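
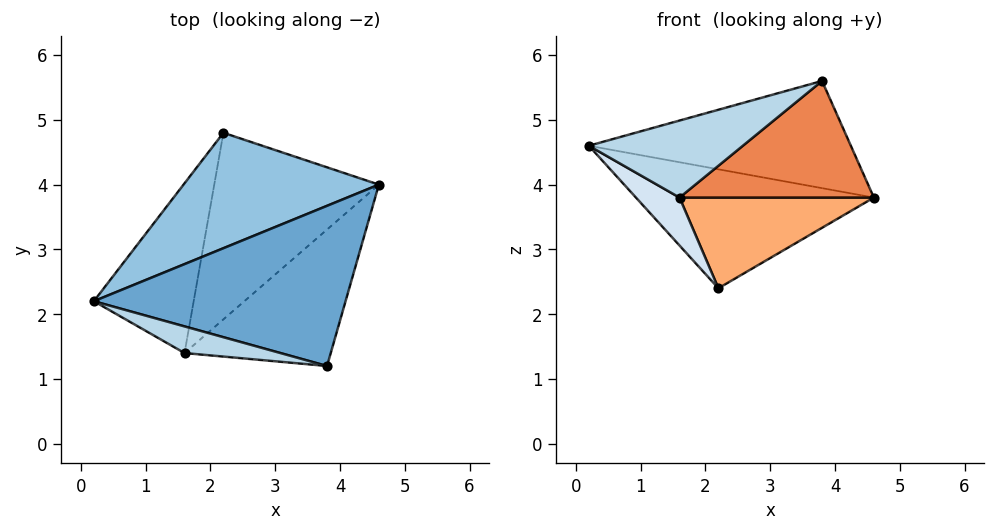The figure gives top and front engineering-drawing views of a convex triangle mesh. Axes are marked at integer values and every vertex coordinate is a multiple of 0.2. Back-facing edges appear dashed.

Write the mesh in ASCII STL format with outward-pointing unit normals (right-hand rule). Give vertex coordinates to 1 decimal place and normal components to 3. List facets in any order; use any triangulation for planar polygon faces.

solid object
 facet normal -0.076 0.554 0.829
  outer loop
   vertex 3.8 1.2 5.6
   vertex 4.6 4.0 3.8
   vertex 0.2 2.2 4.6
  endloop
 endfacet
 facet normal -0.165 0.708 0.687
  outer loop
   vertex 2.2 4.8 2.4
   vertex 0.2 2.2 4.6
   vertex 4.6 4.0 3.8
  endloop
 endfacet
 facet normal -0.333 -0.891 0.308
  outer loop
   vertex 1.6 1.4 3.8
   vertex 3.8 1.2 5.6
   vertex 0.2 2.2 4.6
  endloop
 endfacet
 facet normal -0.576 -0.222 -0.786
  outer loop
   vertex 1.6 1.4 3.8
   vertex 0.2 2.2 4.6
   vertex 2.2 4.8 2.4
  endloop
 endfacet
 facet normal 0.491 -0.566 -0.662
  outer loop
   vertex 1.6 1.4 3.8
   vertex 4.6 4.0 3.8
   vertex 3.8 1.2 5.6
  endloop
 endfacet
 facet normal 0.354 -0.409 -0.841
  outer loop
   vertex 1.6 1.4 3.8
   vertex 2.2 4.8 2.4
   vertex 4.6 4.0 3.8
  endloop
 endfacet
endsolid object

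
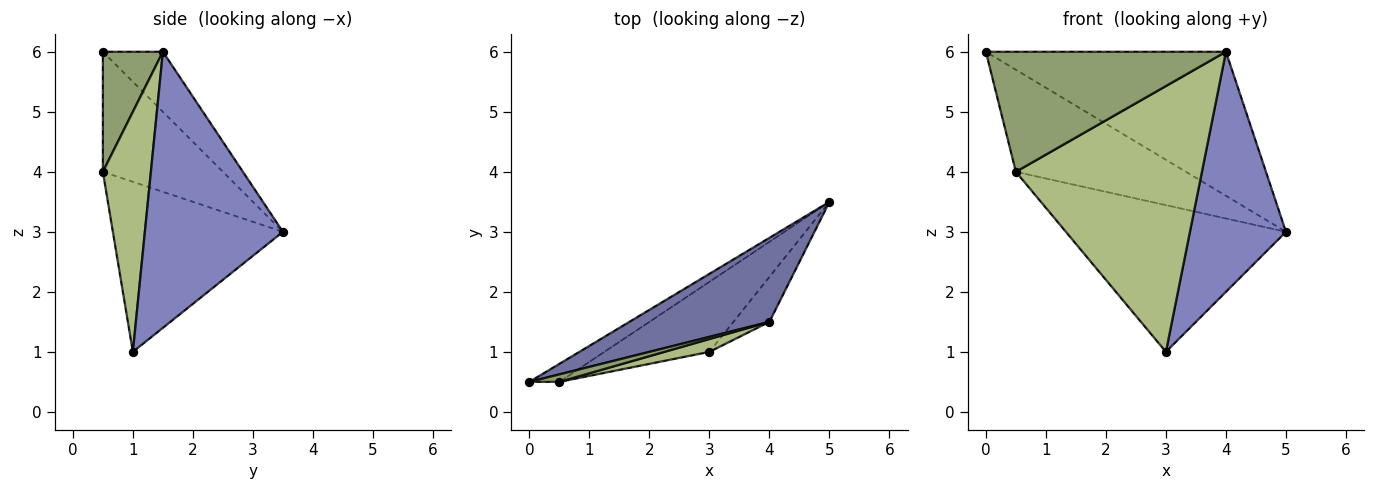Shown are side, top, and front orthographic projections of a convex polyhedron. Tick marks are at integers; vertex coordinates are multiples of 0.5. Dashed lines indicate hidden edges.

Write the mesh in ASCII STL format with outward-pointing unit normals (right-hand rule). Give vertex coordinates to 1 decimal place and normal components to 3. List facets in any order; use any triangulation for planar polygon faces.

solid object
 facet normal -0.211 0.844 0.493
  outer loop
   vertex 4.0 1.5 6.0
   vertex 5.0 3.5 3.0
   vertex 0.0 0.5 6.0
  endloop
 endfacet
 facet normal 0.816 -0.568 -0.106
  outer loop
   vertex 3.0 1.0 1.0
   vertex 5.0 3.5 3.0
   vertex 4.0 1.5 6.0
  endloop
 endfacet
 facet normal -0.571 0.809 -0.143
  outer loop
   vertex 0.5 0.5 4.0
   vertex 0.0 0.5 6.0
   vertex 5.0 3.5 3.0
  endloop
 endfacet
 facet normal -0.572 0.740 -0.353
  outer loop
   vertex 0.5 0.5 4.0
   vertex 5.0 3.5 3.0
   vertex 3.0 1.0 1.0
  endloop
 endfacet
 facet normal 0.242 -0.968 0.061
  outer loop
   vertex 0.5 0.5 4.0
   vertex 4.0 1.5 6.0
   vertex 0.0 0.5 6.0
  endloop
 endfacet
 facet normal 0.250 -0.967 0.047
  outer loop
   vertex 0.5 0.5 4.0
   vertex 3.0 1.0 1.0
   vertex 4.0 1.5 6.0
  endloop
 endfacet
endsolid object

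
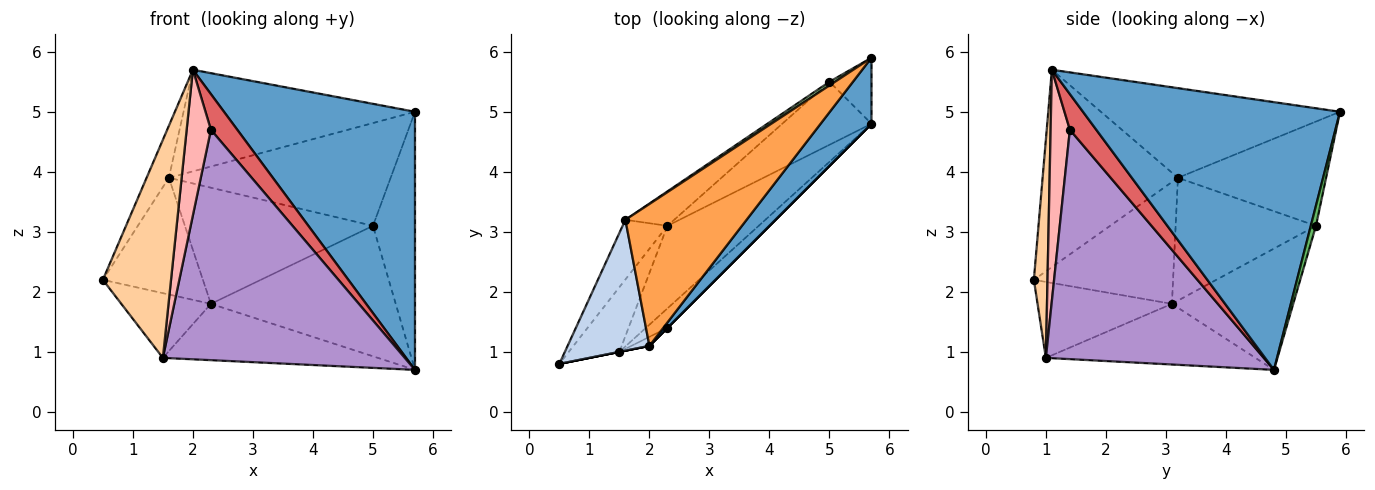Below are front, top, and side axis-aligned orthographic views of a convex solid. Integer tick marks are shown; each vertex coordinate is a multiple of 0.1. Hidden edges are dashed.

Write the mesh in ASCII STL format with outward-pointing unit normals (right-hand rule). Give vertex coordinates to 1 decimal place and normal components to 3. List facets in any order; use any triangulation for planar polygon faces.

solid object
 facet normal 0.793 -0.590 0.151
  outer loop
   vertex 5.7 4.8 0.7
   vertex 5.7 5.9 5.0
   vertex 2.0 1.1 5.7
  endloop
 endfacet
 facet normal -0.913 0.150 0.379
  outer loop
   vertex 1.6 3.2 3.9
   vertex 0.5 0.8 2.2
   vertex 2.0 1.1 5.7
  endloop
 endfacet
 facet normal -0.515 0.499 0.697
  outer loop
   vertex 1.6 3.2 3.9
   vertex 2.0 1.1 5.7
   vertex 5.7 5.9 5.0
  endloop
 endfacet
 facet normal 0.196 -0.981 0.000
  outer loop
   vertex 1.5 1.0 0.9
   vertex 2.0 1.1 5.7
   vertex 0.5 0.8 2.2
  endloop
 endfacet
 facet normal 0.118 0.962 -0.246
  outer loop
   vertex 5.0 5.5 3.1
   vertex 5.7 5.9 5.0
   vertex 5.7 4.8 0.7
  endloop
 endfacet
 facet normal -0.555 0.831 0.030
  outer loop
   vertex 5.0 5.5 3.1
   vertex 1.6 3.2 3.9
   vertex 5.7 5.9 5.0
  endloop
 endfacet
 facet normal 0.707 -0.707 0.000
  outer loop
   vertex 2.3 1.4 4.7
   vertex 5.7 4.8 0.7
   vertex 2.0 1.1 5.7
  endloop
 endfacet
 facet normal 0.621 -0.782 -0.048
  outer loop
   vertex 2.3 1.4 4.7
   vertex 2.0 1.1 5.7
   vertex 1.5 1.0 0.9
  endloop
 endfacet
 facet normal 0.668 -0.742 -0.063
  outer loop
   vertex 2.3 1.4 4.7
   vertex 1.5 1.0 0.9
   vertex 5.7 4.8 0.7
  endloop
 endfacet
 facet normal -0.509 0.775 -0.374
  outer loop
   vertex 2.3 3.1 1.8
   vertex 5.0 5.5 3.1
   vertex 5.7 4.8 0.7
  endloop
 endfacet
 facet normal -0.582 0.780 -0.231
  outer loop
   vertex 2.3 3.1 1.8
   vertex 1.6 3.2 3.9
   vertex 5.0 5.5 3.1
  endloop
 endfacet
 facet normal -0.481 0.494 -0.724
  outer loop
   vertex 2.3 3.1 1.8
   vertex 5.7 4.8 0.7
   vertex 1.5 1.0 0.9
  endloop
 endfacet
 facet normal -0.778 0.559 -0.286
  outer loop
   vertex 2.3 3.1 1.8
   vertex 0.5 0.8 2.2
   vertex 1.6 3.2 3.9
  endloop
 endfacet
 facet normal -0.728 0.485 -0.485
  outer loop
   vertex 2.3 3.1 1.8
   vertex 1.5 1.0 0.9
   vertex 0.5 0.8 2.2
  endloop
 endfacet
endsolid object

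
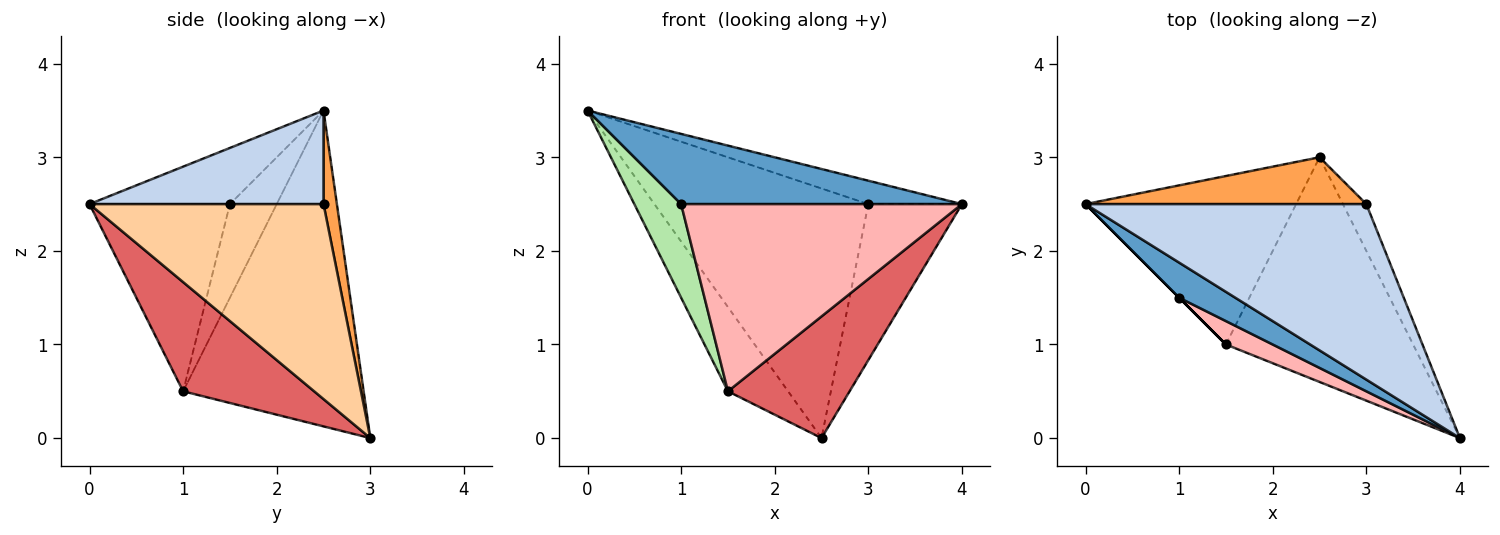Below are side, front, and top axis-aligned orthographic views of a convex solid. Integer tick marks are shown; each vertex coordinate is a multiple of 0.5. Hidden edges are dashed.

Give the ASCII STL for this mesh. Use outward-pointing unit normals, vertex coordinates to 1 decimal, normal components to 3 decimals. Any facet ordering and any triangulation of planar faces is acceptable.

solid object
 facet normal -0.408 -0.816 0.408
  outer loop
   vertex 1.0 1.5 2.5
   vertex 4.0 0.0 2.5
   vertex 0.0 2.5 3.5
  endloop
 endfacet
 facet normal 0.314 0.125 0.941
  outer loop
   vertex 3.0 2.5 2.5
   vertex 0.0 2.5 3.5
   vertex 4.0 0.0 2.5
  endloop
 endfacet
 facet normal 0.061 0.981 0.184
  outer loop
   vertex 3.0 2.5 2.5
   vertex 2.5 3.0 0.0
   vertex 0.0 2.5 3.5
  endloop
 endfacet
 facet normal 0.923 0.369 -0.111
  outer loop
   vertex 3.0 2.5 2.5
   vertex 4.0 0.0 2.5
   vertex 2.5 3.0 0.0
  endloop
 endfacet
 facet normal -0.802 0.267 -0.535
  outer loop
   vertex 1.5 1.0 0.5
   vertex 0.0 2.5 3.5
   vertex 2.5 3.0 0.0
  endloop
 endfacet
 facet normal -0.707 -0.707 0.000
  outer loop
   vertex 1.5 1.0 0.5
   vertex 1.0 1.5 2.5
   vertex 0.0 2.5 3.5
  endloop
 endfacet
 facet normal 0.456 -0.424 -0.782
  outer loop
   vertex 1.5 1.0 0.5
   vertex 2.5 3.0 0.0
   vertex 4.0 0.0 2.5
  endloop
 endfacet
 facet normal -0.444 -0.889 0.111
  outer loop
   vertex 1.5 1.0 0.5
   vertex 4.0 0.0 2.5
   vertex 1.0 1.5 2.5
  endloop
 endfacet
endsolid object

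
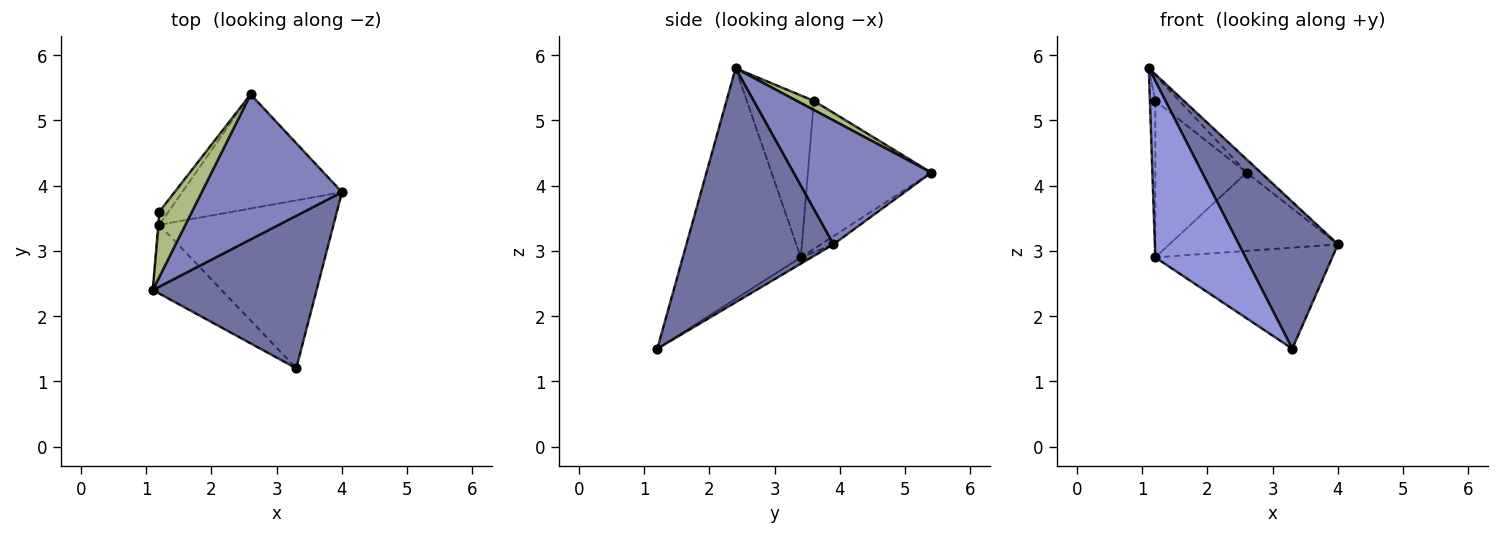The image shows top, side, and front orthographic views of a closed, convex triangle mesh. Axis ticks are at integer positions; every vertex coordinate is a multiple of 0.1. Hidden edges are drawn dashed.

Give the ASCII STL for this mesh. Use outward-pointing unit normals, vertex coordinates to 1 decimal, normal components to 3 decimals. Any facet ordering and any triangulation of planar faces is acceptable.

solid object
 facet normal 0.717 -0.483 0.502
  outer loop
   vertex 3.3 1.2 1.5
   vertex 4.0 3.9 3.1
   vertex 1.1 2.4 5.8
  endloop
 endfacet
 facet normal 0.661 0.068 0.748
  outer loop
   vertex 2.6 5.4 4.2
   vertex 1.1 2.4 5.8
   vertex 4.0 3.9 3.1
  endloop
 endfacet
 facet normal -0.773 -0.591 -0.230
  outer loop
   vertex 1.2 3.4 2.9
   vertex 3.3 1.2 1.5
   vertex 1.1 2.4 5.8
  endloop
 endfacet
 facet normal -0.031 0.515 -0.856
  outer loop
   vertex 1.2 3.4 2.9
   vertex 4.0 3.9 3.1
   vertex 3.3 1.2 1.5
  endloop
 endfacet
 facet normal -0.042 0.565 -0.824
  outer loop
   vertex 1.2 3.4 2.9
   vertex 2.6 5.4 4.2
   vertex 4.0 3.9 3.1
  endloop
 endfacet
 facet normal 0.252 0.354 0.901
  outer loop
   vertex 1.2 3.6 5.3
   vertex 1.1 2.4 5.8
   vertex 2.6 5.4 4.2
  endloop
 endfacet
 facet normal -0.997 0.080 -0.007
  outer loop
   vertex 1.2 3.6 5.3
   vertex 1.2 3.4 2.9
   vertex 1.1 2.4 5.8
  endloop
 endfacet
 facet normal -0.803 0.594 -0.050
  outer loop
   vertex 1.2 3.6 5.3
   vertex 2.6 5.4 4.2
   vertex 1.2 3.4 2.9
  endloop
 endfacet
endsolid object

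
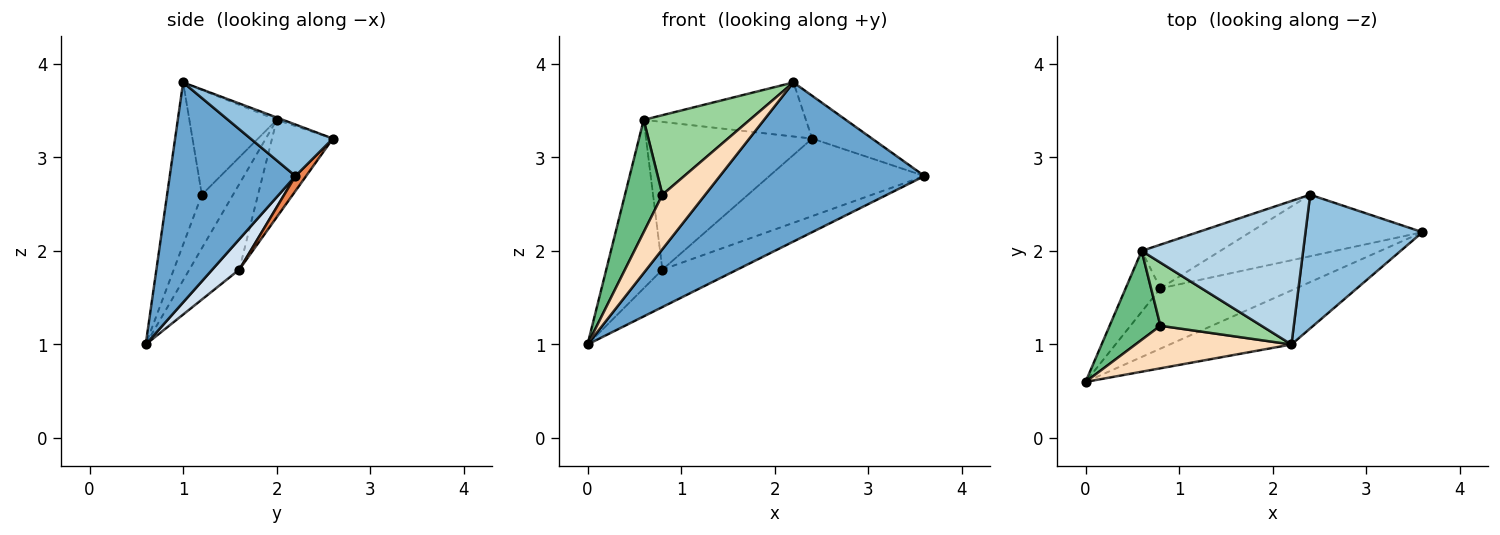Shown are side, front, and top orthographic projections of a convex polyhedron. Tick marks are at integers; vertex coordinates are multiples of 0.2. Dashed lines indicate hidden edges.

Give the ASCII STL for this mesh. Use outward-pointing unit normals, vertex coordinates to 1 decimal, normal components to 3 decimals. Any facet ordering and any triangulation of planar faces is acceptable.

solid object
 facet normal 0.503 -0.818 -0.278
  outer loop
   vertex 2.2 1.0 3.8
   vertex 0.0 0.6 1.0
   vertex 3.6 2.2 2.8
  endloop
 endfacet
 facet normal 0.387 0.281 0.878
  outer loop
   vertex 2.2 1.0 3.8
   vertex 3.6 2.2 2.8
   vertex 2.4 2.6 3.2
  endloop
 endfacet
 facet normal -0.014 0.353 0.936
  outer loop
   vertex 0.6 2.0 3.4
   vertex 2.2 1.0 3.8
   vertex 2.4 2.6 3.2
  endloop
 endfacet
 facet normal 0.187 0.518 -0.835
  outer loop
   vertex 0.8 1.6 1.8
   vertex 3.6 2.2 2.8
   vertex 0.0 0.6 1.0
  endloop
 endfacet
 facet normal 0.054 0.782 -0.620
  outer loop
   vertex 0.8 1.6 1.8
   vertex 2.4 2.6 3.2
   vertex 3.6 2.2 2.8
  endloop
 endfacet
 facet normal -0.641 0.722 -0.261
  outer loop
   vertex 0.8 1.6 1.8
   vertex 0.0 0.6 1.0
   vertex 0.6 2.0 3.4
  endloop
 endfacet
 facet normal -0.331 0.905 -0.268
  outer loop
   vertex 0.8 1.6 1.8
   vertex 0.6 2.0 3.4
   vertex 2.4 2.6 3.2
  endloop
 endfacet
 facet normal -0.539 -0.664 0.518
  outer loop
   vertex 0.8 1.2 2.6
   vertex 0.0 0.6 1.0
   vertex 2.2 1.0 3.8
  endloop
 endfacet
 facet normal -0.547 -0.656 0.520
  outer loop
   vertex 0.8 1.2 2.6
   vertex 0.6 2.0 3.4
   vertex 0.0 0.6 1.0
  endloop
 endfacet
 facet normal -0.542 -0.658 0.523
  outer loop
   vertex 0.8 1.2 2.6
   vertex 2.2 1.0 3.8
   vertex 0.6 2.0 3.4
  endloop
 endfacet
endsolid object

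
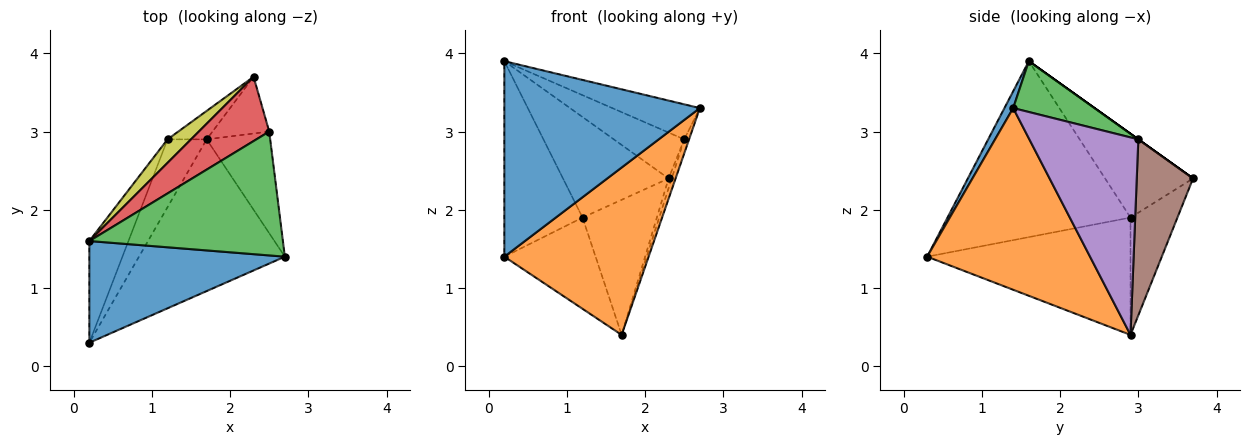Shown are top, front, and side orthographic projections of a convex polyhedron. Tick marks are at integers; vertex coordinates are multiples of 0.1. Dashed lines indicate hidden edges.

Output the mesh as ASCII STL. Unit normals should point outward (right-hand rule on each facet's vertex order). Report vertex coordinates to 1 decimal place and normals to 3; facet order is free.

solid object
 facet normal 0.040 -0.887 0.461
  outer loop
   vertex 0.2 0.3 1.4
   vertex 2.7 1.4 3.3
   vertex 0.2 1.6 3.9
  endloop
 endfacet
 facet normal 0.642 -0.568 -0.515
  outer loop
   vertex 1.7 2.9 0.4
   vertex 2.7 1.4 3.3
   vertex 0.2 0.3 1.4
  endloop
 endfacet
 facet normal 0.245 0.264 0.933
  outer loop
   vertex 2.5 3.0 2.9
   vertex 0.2 1.6 3.9
   vertex 2.7 1.4 3.3
  endloop
 endfacet
 facet normal 0.000 0.581 0.814
  outer loop
   vertex 2.5 3.0 2.9
   vertex 2.3 3.7 2.4
   vertex 0.2 1.6 3.9
  endloop
 endfacet
 facet normal 0.951 0.042 -0.306
  outer loop
   vertex 2.5 3.0 2.9
   vertex 2.7 1.4 3.3
   vertex 1.7 2.9 0.4
  endloop
 endfacet
 facet normal 0.950 0.053 -0.306
  outer loop
   vertex 2.5 3.0 2.9
   vertex 1.7 2.9 0.4
   vertex 2.3 3.7 2.4
  endloop
 endfacet
 facet normal -0.901 0.385 -0.200
  outer loop
   vertex 1.2 2.9 1.9
   vertex 0.2 0.3 1.4
   vertex 0.2 1.6 3.9
  endloop
 endfacet
 facet normal -0.873 0.392 -0.291
  outer loop
   vertex 1.2 2.9 1.9
   vertex 1.7 2.9 0.4
   vertex 0.2 0.3 1.4
  endloop
 endfacet
 facet normal -0.630 0.756 0.176
  outer loop
   vertex 1.2 2.9 1.9
   vertex 0.2 1.6 3.9
   vertex 2.3 3.7 2.4
  endloop
 endfacet
 facet normal -0.526 0.832 -0.175
  outer loop
   vertex 1.2 2.9 1.9
   vertex 2.3 3.7 2.4
   vertex 1.7 2.9 0.4
  endloop
 endfacet
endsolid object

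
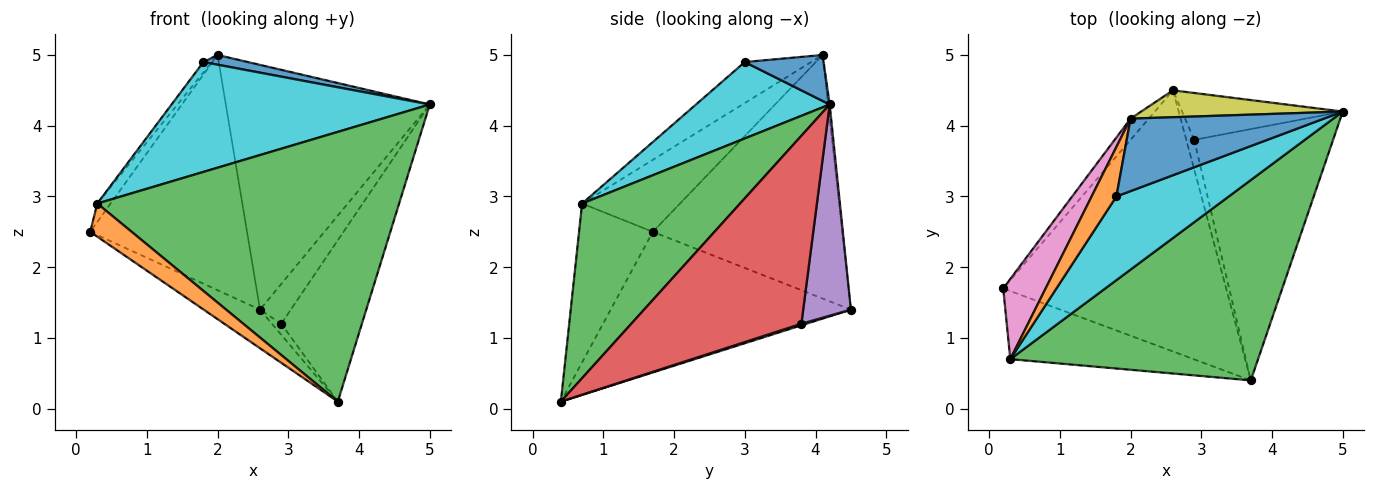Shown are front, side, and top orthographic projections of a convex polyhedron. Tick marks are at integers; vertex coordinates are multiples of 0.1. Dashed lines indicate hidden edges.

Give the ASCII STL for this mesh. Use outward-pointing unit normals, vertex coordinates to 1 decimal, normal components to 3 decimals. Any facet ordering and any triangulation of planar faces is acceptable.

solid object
 facet normal -0.529 0.124 -0.839
  outer loop
   vertex 2.6 4.5 1.4
   vertex 3.7 0.4 0.1
   vertex 0.2 1.7 2.5
  endloop
 endfacet
 facet normal -0.615 -0.345 -0.709
  outer loop
   vertex 0.3 0.7 2.9
   vertex 0.2 1.7 2.5
   vertex 3.7 0.4 0.1
  endloop
 endfacet
 facet normal 0.387 -0.740 0.550
  outer loop
   vertex 0.3 0.7 2.9
   vertex 3.7 0.4 0.1
   vertex 5.0 4.2 4.3
  endloop
 endfacet
 facet normal 0.752 0.356 -0.555
  outer loop
   vertex 2.9 3.8 1.2
   vertex 5.0 4.2 4.3
   vertex 3.7 0.4 0.1
  endloop
 endfacet
 facet normal 0.708 0.457 -0.538
  outer loop
   vertex 2.9 3.8 1.2
   vertex 2.6 4.5 1.4
   vertex 5.0 4.2 4.3
  endloop
 endfacet
 facet normal 0.181 0.341 -0.923
  outer loop
   vertex 2.9 3.8 1.2
   vertex 3.7 0.4 0.1
   vertex 2.6 4.5 1.4
  endloop
 endfacet
 facet normal -0.856 0.116 0.504
  outer loop
   vertex 2.0 4.1 5.0
   vertex 0.2 1.7 2.5
   vertex 0.3 0.7 2.9
  endloop
 endfacet
 facet normal -0.769 0.637 -0.057
  outer loop
   vertex 2.0 4.1 5.0
   vertex 2.6 4.5 1.4
   vertex 0.2 1.7 2.5
  endloop
 endfacet
 facet normal -0.008 0.994 0.109
  outer loop
   vertex 2.0 4.1 5.0
   vertex 5.0 4.2 4.3
   vertex 2.6 4.5 1.4
  endloop
 endfacet
 facet normal 0.381 -0.736 0.560
  outer loop
   vertex 1.8 3.0 4.9
   vertex 0.3 0.7 2.9
   vertex 5.0 4.2 4.3
  endloop
 endfacet
 facet normal 0.229 -0.129 0.965
  outer loop
   vertex 1.8 3.0 4.9
   vertex 5.0 4.2 4.3
   vertex 2.0 4.1 5.0
  endloop
 endfacet
 facet normal -0.851 0.108 0.514
  outer loop
   vertex 1.8 3.0 4.9
   vertex 2.0 4.1 5.0
   vertex 0.3 0.7 2.9
  endloop
 endfacet
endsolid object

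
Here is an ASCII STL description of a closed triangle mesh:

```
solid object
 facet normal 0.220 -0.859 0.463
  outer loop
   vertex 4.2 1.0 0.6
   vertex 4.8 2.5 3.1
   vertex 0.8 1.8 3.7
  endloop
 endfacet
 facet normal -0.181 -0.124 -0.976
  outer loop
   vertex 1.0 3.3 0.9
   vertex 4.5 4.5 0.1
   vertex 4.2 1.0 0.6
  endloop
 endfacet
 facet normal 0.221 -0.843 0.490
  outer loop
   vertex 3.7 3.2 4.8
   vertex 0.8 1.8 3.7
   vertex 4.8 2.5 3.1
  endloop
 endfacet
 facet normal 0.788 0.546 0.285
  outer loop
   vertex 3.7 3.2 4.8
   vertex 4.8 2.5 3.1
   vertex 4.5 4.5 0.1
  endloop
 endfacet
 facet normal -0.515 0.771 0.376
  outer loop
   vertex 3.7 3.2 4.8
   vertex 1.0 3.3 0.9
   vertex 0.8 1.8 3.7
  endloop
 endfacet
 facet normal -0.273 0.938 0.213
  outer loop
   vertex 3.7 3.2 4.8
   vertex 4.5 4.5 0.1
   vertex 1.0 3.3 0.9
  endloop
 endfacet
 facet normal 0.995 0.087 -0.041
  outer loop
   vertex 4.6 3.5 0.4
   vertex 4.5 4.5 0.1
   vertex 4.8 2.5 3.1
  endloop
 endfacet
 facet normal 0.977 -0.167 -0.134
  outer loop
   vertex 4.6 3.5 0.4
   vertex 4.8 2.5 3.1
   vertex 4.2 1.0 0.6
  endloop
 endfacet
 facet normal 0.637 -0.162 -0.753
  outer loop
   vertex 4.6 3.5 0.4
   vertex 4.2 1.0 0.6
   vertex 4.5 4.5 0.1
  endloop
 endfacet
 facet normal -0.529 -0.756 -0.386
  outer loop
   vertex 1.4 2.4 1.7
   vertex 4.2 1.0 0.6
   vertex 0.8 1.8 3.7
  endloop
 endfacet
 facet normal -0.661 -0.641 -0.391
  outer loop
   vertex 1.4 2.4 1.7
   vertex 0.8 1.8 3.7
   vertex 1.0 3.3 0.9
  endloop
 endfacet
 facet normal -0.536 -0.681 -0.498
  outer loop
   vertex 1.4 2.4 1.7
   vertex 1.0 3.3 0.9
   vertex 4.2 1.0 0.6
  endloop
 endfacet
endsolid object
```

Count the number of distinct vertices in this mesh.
8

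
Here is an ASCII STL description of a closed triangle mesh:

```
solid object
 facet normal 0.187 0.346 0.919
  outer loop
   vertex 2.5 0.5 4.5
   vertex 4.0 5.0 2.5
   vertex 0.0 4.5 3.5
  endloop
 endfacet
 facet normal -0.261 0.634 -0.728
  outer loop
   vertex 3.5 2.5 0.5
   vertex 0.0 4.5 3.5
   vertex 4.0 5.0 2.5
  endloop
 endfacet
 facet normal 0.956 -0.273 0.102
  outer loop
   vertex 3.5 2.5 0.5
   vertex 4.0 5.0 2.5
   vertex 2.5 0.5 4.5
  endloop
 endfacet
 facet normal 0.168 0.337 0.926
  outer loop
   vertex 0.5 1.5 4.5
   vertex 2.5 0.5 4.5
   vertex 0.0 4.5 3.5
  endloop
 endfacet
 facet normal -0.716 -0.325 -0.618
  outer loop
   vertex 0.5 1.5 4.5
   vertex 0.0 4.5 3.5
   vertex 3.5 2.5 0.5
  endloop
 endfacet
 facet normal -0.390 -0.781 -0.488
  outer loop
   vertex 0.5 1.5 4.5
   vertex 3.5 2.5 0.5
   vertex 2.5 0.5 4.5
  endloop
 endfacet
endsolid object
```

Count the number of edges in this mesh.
9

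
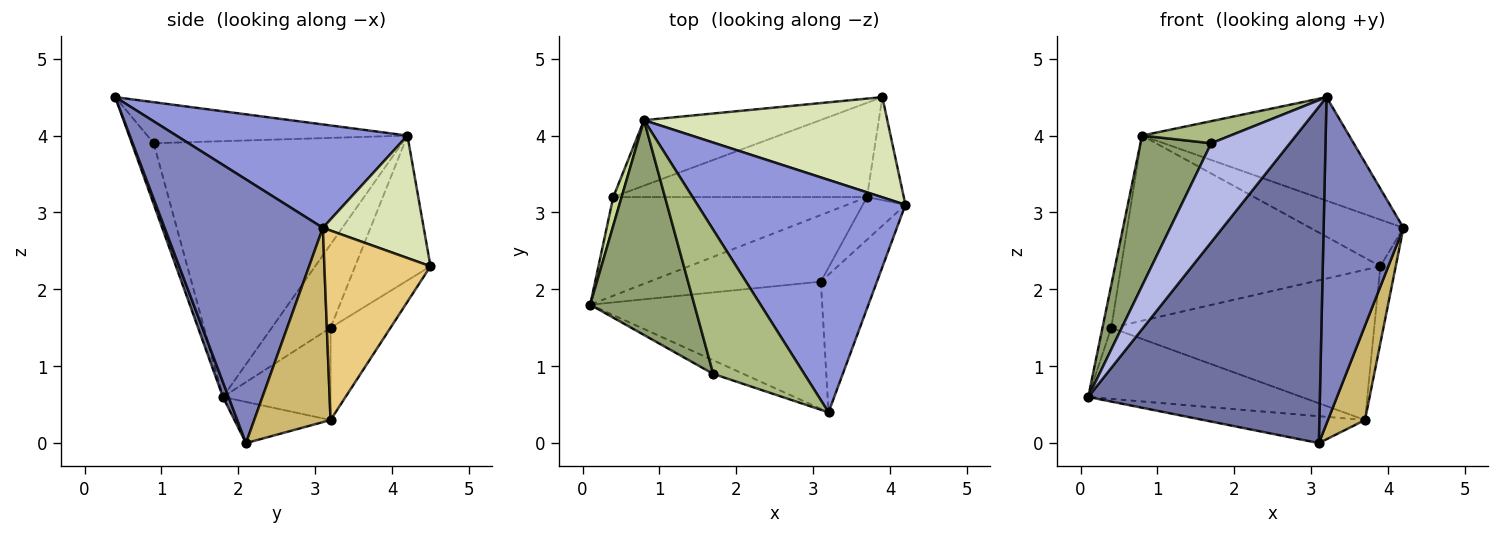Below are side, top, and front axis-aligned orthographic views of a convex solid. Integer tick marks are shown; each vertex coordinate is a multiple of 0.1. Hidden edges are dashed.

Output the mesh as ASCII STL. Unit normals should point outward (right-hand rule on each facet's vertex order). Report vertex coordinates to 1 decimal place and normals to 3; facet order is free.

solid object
 facet normal 0.023 -0.935 -0.354
  outer loop
   vertex 3.1 2.1 0.0
   vertex 3.2 0.4 4.5
   vertex 0.1 1.8 0.6
  endloop
 endfacet
 facet normal 0.877 -0.442 -0.187
  outer loop
   vertex 3.1 2.1 0.0
   vertex 4.2 3.1 2.8
   vertex 3.2 0.4 4.5
  endloop
 endfacet
 facet normal 0.413 0.371 0.832
  outer loop
   vertex 0.8 4.2 4.0
   vertex 3.2 0.4 4.5
   vertex 4.2 3.1 2.8
  endloop
 endfacet
 facet normal -0.266 -0.955 -0.132
  outer loop
   vertex 1.7 0.9 3.9
   vertex 0.1 1.8 0.6
   vertex 3.2 0.4 4.5
  endloop
 endfacet
 facet normal -0.896 -0.255 0.365
  outer loop
   vertex 1.7 0.9 3.9
   vertex 0.8 4.2 4.0
   vertex 0.1 1.8 0.6
  endloop
 endfacet
 facet normal -0.407 -0.138 0.903
  outer loop
   vertex 1.7 0.9 3.9
   vertex 3.2 0.4 4.5
   vertex 0.8 4.2 4.0
  endloop
 endfacet
 facet normal -0.984 0.148 0.098
  outer loop
   vertex 0.4 3.2 1.5
   vertex 0.1 1.8 0.6
   vertex 0.8 4.2 4.0
  endloop
 endfacet
 facet normal 0.415 0.384 0.825
  outer loop
   vertex 3.9 4.5 2.3
   vertex 0.8 4.2 4.0
   vertex 4.2 3.1 2.8
  endloop
 endfacet
 facet normal -0.264 0.909 -0.321
  outer loop
   vertex 3.9 4.5 2.3
   vertex 0.4 3.2 1.5
   vertex 0.8 4.2 4.0
  endloop
 endfacet
 facet normal 0.883 -0.429 -0.194
  outer loop
   vertex 3.7 3.2 0.3
   vertex 4.2 3.1 2.8
   vertex 3.1 2.1 0.0
  endloop
 endfacet
 facet normal 0.972 0.141 -0.189
  outer loop
   vertex 3.7 3.2 0.3
   vertex 3.9 4.5 2.3
   vertex 4.2 3.1 2.8
  endloop
 endfacet
 facet normal -0.190 0.832 -0.522
  outer loop
   vertex 3.7 3.2 0.3
   vertex 0.4 3.2 1.5
   vertex 3.9 4.5 2.3
  endloop
 endfacet
 facet normal -0.218 0.365 -0.905
  outer loop
   vertex 3.7 3.2 0.3
   vertex 3.1 2.1 0.0
   vertex 0.1 1.8 0.6
  endloop
 endfacet
 facet normal -0.283 0.561 -0.778
  outer loop
   vertex 3.7 3.2 0.3
   vertex 0.1 1.8 0.6
   vertex 0.4 3.2 1.5
  endloop
 endfacet
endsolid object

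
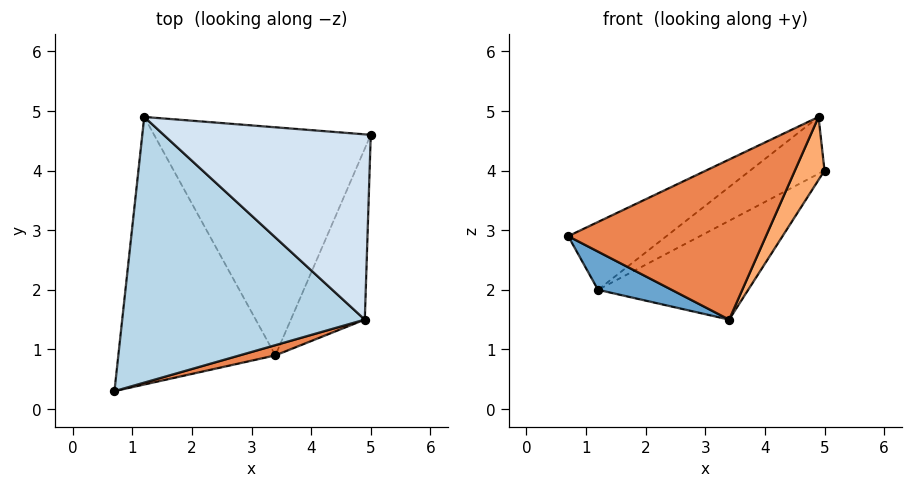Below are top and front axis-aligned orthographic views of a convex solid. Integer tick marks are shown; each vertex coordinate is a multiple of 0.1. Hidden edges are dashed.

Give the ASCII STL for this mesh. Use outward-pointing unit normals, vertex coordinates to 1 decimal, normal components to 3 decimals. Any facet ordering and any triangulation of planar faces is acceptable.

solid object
 facet normal -0.434 -0.127 -0.892
  outer loop
   vertex 3.4 0.9 1.5
   vertex 0.7 0.3 2.9
   vertex 1.2 4.9 2.0
  endloop
 endfacet
 facet normal 0.457 0.354 -0.816
  outer loop
   vertex 3.4 0.9 1.5
   vertex 1.2 4.9 2.0
   vertex 5.0 4.6 4.0
  endloop
 endfacet
 facet normal -0.470 0.218 0.855
  outer loop
   vertex 4.9 1.5 4.9
   vertex 1.2 4.9 2.0
   vertex 0.7 0.3 2.9
  endloop
 endfacet
 facet normal -0.433 0.264 0.862
  outer loop
   vertex 4.9 1.5 4.9
   vertex 5.0 4.6 4.0
   vertex 1.2 4.9 2.0
  endloop
 endfacet
 facet normal 0.247 -0.967 0.062
  outer loop
   vertex 4.9 1.5 4.9
   vertex 0.7 0.3 2.9
   vertex 3.4 0.9 1.5
  endloop
 endfacet
 facet normal 0.915 -0.140 -0.379
  outer loop
   vertex 4.9 1.5 4.9
   vertex 3.4 0.9 1.5
   vertex 5.0 4.6 4.0
  endloop
 endfacet
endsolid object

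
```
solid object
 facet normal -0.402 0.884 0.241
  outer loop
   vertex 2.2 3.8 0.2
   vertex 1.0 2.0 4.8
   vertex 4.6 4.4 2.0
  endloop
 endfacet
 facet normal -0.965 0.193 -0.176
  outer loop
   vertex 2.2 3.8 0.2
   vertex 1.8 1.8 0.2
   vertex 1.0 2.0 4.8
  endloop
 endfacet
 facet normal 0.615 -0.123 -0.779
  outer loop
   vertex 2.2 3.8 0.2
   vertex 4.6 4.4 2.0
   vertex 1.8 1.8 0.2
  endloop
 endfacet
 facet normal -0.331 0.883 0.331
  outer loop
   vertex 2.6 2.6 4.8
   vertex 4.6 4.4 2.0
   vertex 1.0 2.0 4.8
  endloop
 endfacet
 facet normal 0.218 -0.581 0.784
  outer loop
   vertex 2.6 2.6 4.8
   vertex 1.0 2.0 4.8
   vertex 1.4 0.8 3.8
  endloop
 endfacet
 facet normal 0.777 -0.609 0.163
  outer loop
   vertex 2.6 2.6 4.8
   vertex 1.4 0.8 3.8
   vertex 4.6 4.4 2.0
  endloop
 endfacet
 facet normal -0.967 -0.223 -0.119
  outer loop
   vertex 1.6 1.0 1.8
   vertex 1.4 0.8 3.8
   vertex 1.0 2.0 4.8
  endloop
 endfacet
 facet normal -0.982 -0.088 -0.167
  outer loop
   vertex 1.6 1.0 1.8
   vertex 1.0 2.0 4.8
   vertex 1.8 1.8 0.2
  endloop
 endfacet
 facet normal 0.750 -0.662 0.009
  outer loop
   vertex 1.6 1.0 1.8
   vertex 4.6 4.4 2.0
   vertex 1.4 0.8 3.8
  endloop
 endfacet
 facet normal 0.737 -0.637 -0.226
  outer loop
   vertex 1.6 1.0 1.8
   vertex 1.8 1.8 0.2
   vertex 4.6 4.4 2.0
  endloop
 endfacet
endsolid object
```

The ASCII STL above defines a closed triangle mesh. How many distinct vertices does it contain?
7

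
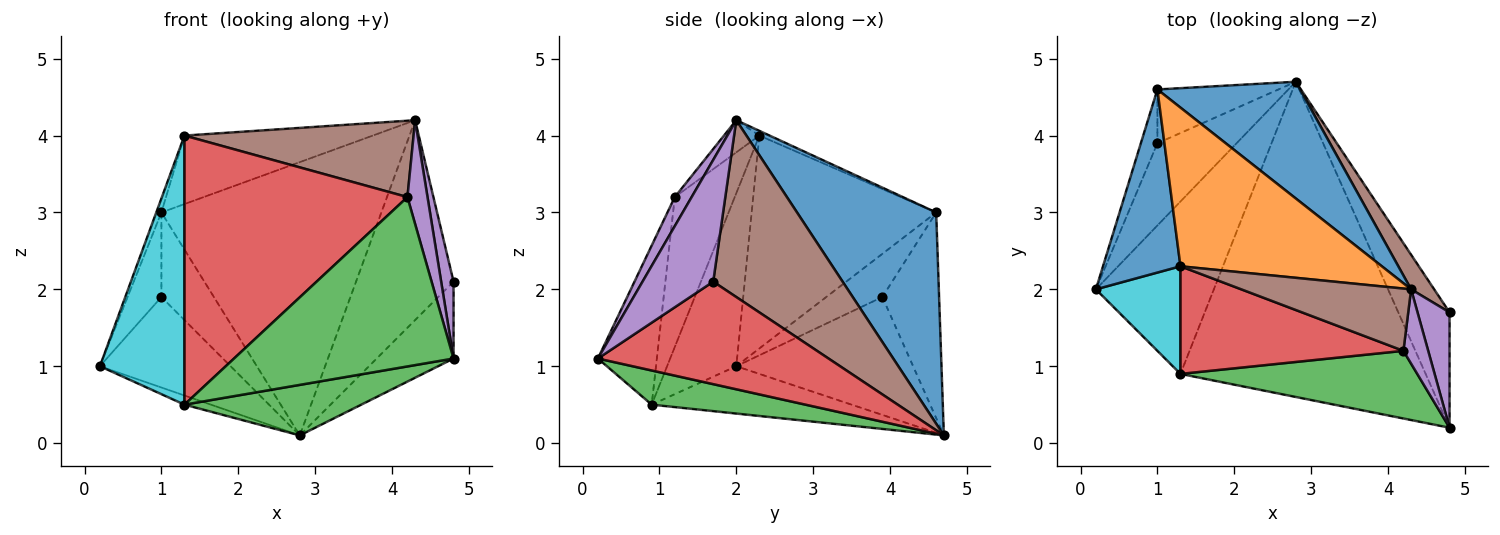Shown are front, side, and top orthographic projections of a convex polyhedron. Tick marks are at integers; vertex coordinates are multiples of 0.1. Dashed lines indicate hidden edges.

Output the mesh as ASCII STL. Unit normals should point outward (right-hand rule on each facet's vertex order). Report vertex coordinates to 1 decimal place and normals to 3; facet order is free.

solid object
 facet normal 0.503 0.795 0.340
  outer loop
   vertex 1.0 4.6 3.0
   vertex 4.3 2.0 4.2
   vertex 2.8 4.7 0.1
  endloop
 endfacet
 facet normal -0.372 0.049 -0.927
  outer loop
   vertex 1.3 0.9 0.5
   vertex 0.2 2.0 1.0
   vertex 2.8 4.7 0.1
  endloop
 endfacet
 facet normal 0.136 -0.157 -0.978
  outer loop
   vertex 1.3 0.9 0.5
   vertex 2.8 4.7 0.1
   vertex 4.8 0.2 1.1
  endloop
 endfacet
 facet normal 0.857 0.286 -0.429
  outer loop
   vertex 4.8 1.7 2.1
   vertex 4.8 0.2 1.1
   vertex 2.8 4.7 0.1
  endloop
 endfacet
 facet normal 0.953 -0.167 0.251
  outer loop
   vertex 4.8 1.7 2.1
   vertex 4.3 2.0 4.2
   vertex 4.8 0.2 1.1
  endloop
 endfacet
 facet normal 0.794 0.599 0.104
  outer loop
   vertex 4.8 1.7 2.1
   vertex 2.8 4.7 0.1
   vertex 4.3 2.0 4.2
  endloop
 endfacet
 facet normal -0.708 0.523 -0.475
  outer loop
   vertex 1.0 3.9 1.9
   vertex 2.8 4.7 0.1
   vertex 0.2 2.0 1.0
  endloop
 endfacet
 facet normal -0.814 0.490 -0.312
  outer loop
   vertex 1.0 3.9 1.9
   vertex 0.2 2.0 1.0
   vertex 1.0 4.6 3.0
  endloop
 endfacet
 facet normal -0.674 0.623 -0.397
  outer loop
   vertex 1.0 3.9 1.9
   vertex 1.0 4.6 3.0
   vertex 2.8 4.7 0.1
  endloop
 endfacet
 facet normal -0.605 -0.739 0.296
  outer loop
   vertex 1.3 2.3 4.0
   vertex 0.2 2.0 1.0
   vertex 1.3 0.9 0.5
  endloop
 endfacet
 facet normal -0.939 0.026 0.342
  outer loop
   vertex 1.3 2.3 4.0
   vertex 1.0 4.6 3.0
   vertex 0.2 2.0 1.0
  endloop
 endfacet
 facet normal -0.022 0.396 0.918
  outer loop
   vertex 1.3 2.3 4.0
   vertex 4.3 2.0 4.2
   vertex 1.0 4.6 3.0
  endloop
 endfacet
 facet normal -0.242 -0.901 0.360
  outer loop
   vertex 4.2 1.2 3.2
   vertex 1.3 0.9 0.5
   vertex 4.8 0.2 1.1
  endloop
 endfacet
 facet normal -0.242 -0.901 0.360
  outer loop
   vertex 4.2 1.2 3.2
   vertex 1.3 2.3 4.0
   vertex 1.3 0.9 0.5
  endloop
 endfacet
 facet normal 0.564 -0.672 0.481
  outer loop
   vertex 4.2 1.2 3.2
   vertex 4.8 0.2 1.1
   vertex 4.3 2.0 4.2
  endloop
 endfacet
 facet normal -0.119 -0.770 0.627
  outer loop
   vertex 4.2 1.2 3.2
   vertex 4.3 2.0 4.2
   vertex 1.3 2.3 4.0
  endloop
 endfacet
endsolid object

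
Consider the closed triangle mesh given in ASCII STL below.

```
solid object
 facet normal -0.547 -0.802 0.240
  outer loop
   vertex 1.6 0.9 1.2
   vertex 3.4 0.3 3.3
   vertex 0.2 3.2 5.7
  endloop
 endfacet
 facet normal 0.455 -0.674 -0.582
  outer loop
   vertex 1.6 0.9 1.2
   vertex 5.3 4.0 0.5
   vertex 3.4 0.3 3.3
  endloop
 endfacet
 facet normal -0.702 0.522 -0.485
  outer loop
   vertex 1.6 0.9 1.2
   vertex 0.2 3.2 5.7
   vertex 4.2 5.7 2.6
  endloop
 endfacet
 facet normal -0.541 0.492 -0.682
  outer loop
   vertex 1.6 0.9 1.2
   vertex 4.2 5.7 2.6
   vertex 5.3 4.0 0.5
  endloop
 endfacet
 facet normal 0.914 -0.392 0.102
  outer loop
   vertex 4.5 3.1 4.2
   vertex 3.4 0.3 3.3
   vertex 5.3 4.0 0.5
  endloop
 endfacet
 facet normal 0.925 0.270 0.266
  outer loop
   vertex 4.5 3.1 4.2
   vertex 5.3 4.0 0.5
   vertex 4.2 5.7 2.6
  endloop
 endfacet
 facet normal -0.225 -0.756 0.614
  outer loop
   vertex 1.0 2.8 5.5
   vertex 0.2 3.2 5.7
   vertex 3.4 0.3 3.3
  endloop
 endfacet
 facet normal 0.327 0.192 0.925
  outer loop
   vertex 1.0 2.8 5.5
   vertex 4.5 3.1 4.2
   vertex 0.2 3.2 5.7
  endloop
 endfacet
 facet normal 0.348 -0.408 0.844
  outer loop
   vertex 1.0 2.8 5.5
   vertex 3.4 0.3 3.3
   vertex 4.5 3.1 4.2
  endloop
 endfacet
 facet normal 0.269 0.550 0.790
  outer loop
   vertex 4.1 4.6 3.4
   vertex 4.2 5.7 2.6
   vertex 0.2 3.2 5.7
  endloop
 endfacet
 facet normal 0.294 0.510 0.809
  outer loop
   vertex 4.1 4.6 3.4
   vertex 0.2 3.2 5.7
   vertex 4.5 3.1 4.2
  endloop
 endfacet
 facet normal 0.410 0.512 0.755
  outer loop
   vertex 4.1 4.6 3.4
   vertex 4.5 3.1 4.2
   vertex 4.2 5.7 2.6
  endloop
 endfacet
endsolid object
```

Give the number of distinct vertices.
8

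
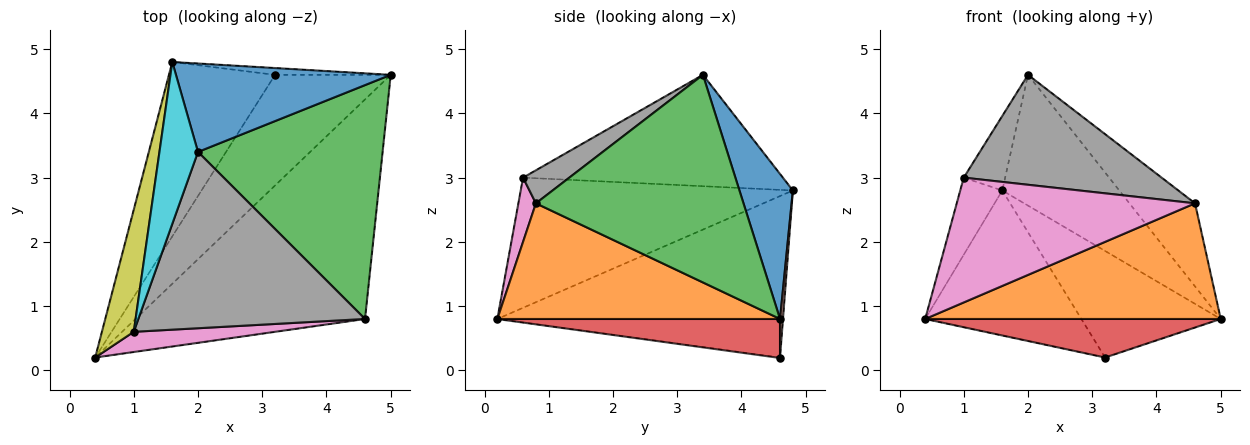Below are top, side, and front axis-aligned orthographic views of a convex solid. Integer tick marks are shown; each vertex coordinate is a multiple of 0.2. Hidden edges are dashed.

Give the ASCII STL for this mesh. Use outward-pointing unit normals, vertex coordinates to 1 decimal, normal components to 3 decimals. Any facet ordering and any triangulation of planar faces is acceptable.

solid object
 facet normal 0.354 0.775 0.524
  outer loop
   vertex 2.0 3.4 4.6
   vertex 5.0 4.6 0.8
   vertex 1.6 4.8 2.8
  endloop
 endfacet
 facet normal 0.407 -0.426 -0.808
  outer loop
   vertex 4.6 0.8 2.6
   vertex 0.4 0.2 0.8
   vertex 5.0 4.6 0.8
  endloop
 endfacet
 facet normal 0.727 0.230 0.647
  outer loop
   vertex 4.6 0.8 2.6
   vertex 5.0 4.6 0.8
   vertex 2.0 3.4 4.6
  endloop
 endfacet
 facet normal 0.300 -0.314 -0.901
  outer loop
   vertex 3.2 4.6 0.2
   vertex 5.0 4.6 0.8
   vertex 0.4 0.2 0.8
  endloop
 endfacet
 facet normal -0.760 0.416 -0.500
  outer loop
   vertex 3.2 4.6 0.2
   vertex 0.4 0.2 0.8
   vertex 1.6 4.8 2.8
  endloop
 endfacet
 facet normal 0.021 0.998 -0.064
  outer loop
   vertex 3.2 4.6 0.2
   vertex 1.6 4.8 2.8
   vertex 5.0 4.6 0.8
  endloop
 endfacet
 facet normal 0.072 -0.985 0.159
  outer loop
   vertex 1.0 0.6 3.0
   vertex 0.4 0.2 0.8
   vertex 4.6 0.8 2.6
  endloop
 endfacet
 facet normal 0.123 -0.525 0.842
  outer loop
   vertex 1.0 0.6 3.0
   vertex 4.6 0.8 2.6
   vertex 2.0 3.4 4.6
  endloop
 endfacet
 facet normal -0.961 0.148 0.235
  outer loop
   vertex 1.0 0.6 3.0
   vertex 1.6 4.8 2.8
   vertex 0.4 0.2 0.8
  endloop
 endfacet
 facet normal -0.934 0.149 0.323
  outer loop
   vertex 1.0 0.6 3.0
   vertex 2.0 3.4 4.6
   vertex 1.6 4.8 2.8
  endloop
 endfacet
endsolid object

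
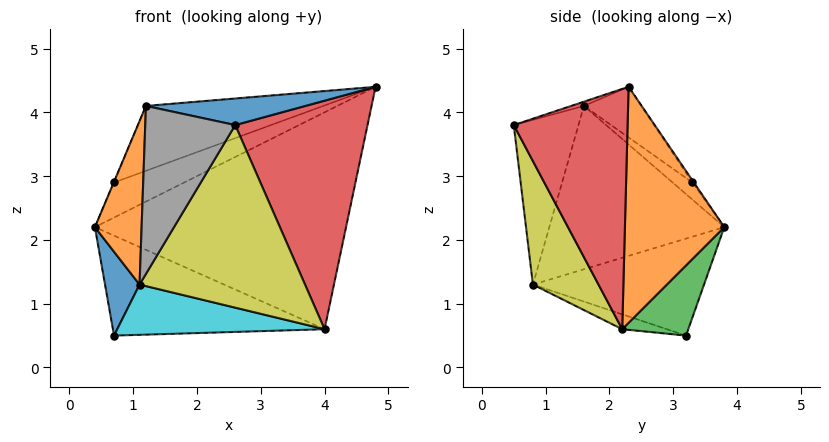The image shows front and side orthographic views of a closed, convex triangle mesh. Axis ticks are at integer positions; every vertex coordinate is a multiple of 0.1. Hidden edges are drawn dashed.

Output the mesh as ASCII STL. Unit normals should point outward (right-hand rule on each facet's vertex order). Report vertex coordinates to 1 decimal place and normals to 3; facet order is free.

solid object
 facet normal -0.023 -0.290 0.957
  outer loop
   vertex 1.2 1.6 4.1
   vertex 2.6 0.5 3.8
   vertex 4.8 2.3 4.4
  endloop
 endfacet
 facet normal 0.366 0.925 -0.101
  outer loop
   vertex 4.0 2.2 0.6
   vertex 0.4 3.8 2.2
   vertex 4.8 2.3 4.4
  endloop
 endfacet
 facet normal 0.287 0.918 -0.274
  outer loop
   vertex 4.0 2.2 0.6
   vertex 0.7 3.2 0.5
   vertex 0.4 3.8 2.2
  endloop
 endfacet
 facet normal 0.648 -0.753 -0.117
  outer loop
   vertex 4.0 2.2 0.6
   vertex 4.8 2.3 4.4
   vertex 2.6 0.5 3.8
  endloop
 endfacet
 facet normal -0.017 0.810 0.586
  outer loop
   vertex 0.7 3.3 2.9
   vertex 4.8 2.3 4.4
   vertex 0.4 3.8 2.2
  endloop
 endfacet
 facet normal -0.915 0.016 0.403
  outer loop
   vertex 0.7 3.3 2.9
   vertex 0.4 3.8 2.2
   vertex 1.2 1.6 4.1
  endloop
 endfacet
 facet normal -0.173 0.534 0.828
  outer loop
   vertex 0.7 3.3 2.9
   vertex 1.2 1.6 4.1
   vertex 4.8 2.3 4.4
  endloop
 endfacet
 facet normal -0.566 -0.787 0.245
  outer loop
   vertex 1.1 0.8 1.3
   vertex 2.6 0.5 3.8
   vertex 1.2 1.6 4.1
  endloop
 endfacet
 facet normal 0.350 -0.882 -0.316
  outer loop
   vertex 1.1 0.8 1.3
   vertex 4.0 2.2 0.6
   vertex 2.6 0.5 3.8
  endloop
 endfacet
 facet normal -0.070 -0.326 -0.943
  outer loop
   vertex 1.1 0.8 1.3
   vertex 0.7 3.2 0.5
   vertex 4.0 2.2 0.6
  endloop
 endfacet
 facet normal -0.975 -0.197 -0.103
  outer loop
   vertex 1.1 0.8 1.3
   vertex 0.4 3.8 2.2
   vertex 0.7 3.2 0.5
  endloop
 endfacet
 facet normal -0.961 -0.256 0.108
  outer loop
   vertex 1.1 0.8 1.3
   vertex 1.2 1.6 4.1
   vertex 0.4 3.8 2.2
  endloop
 endfacet
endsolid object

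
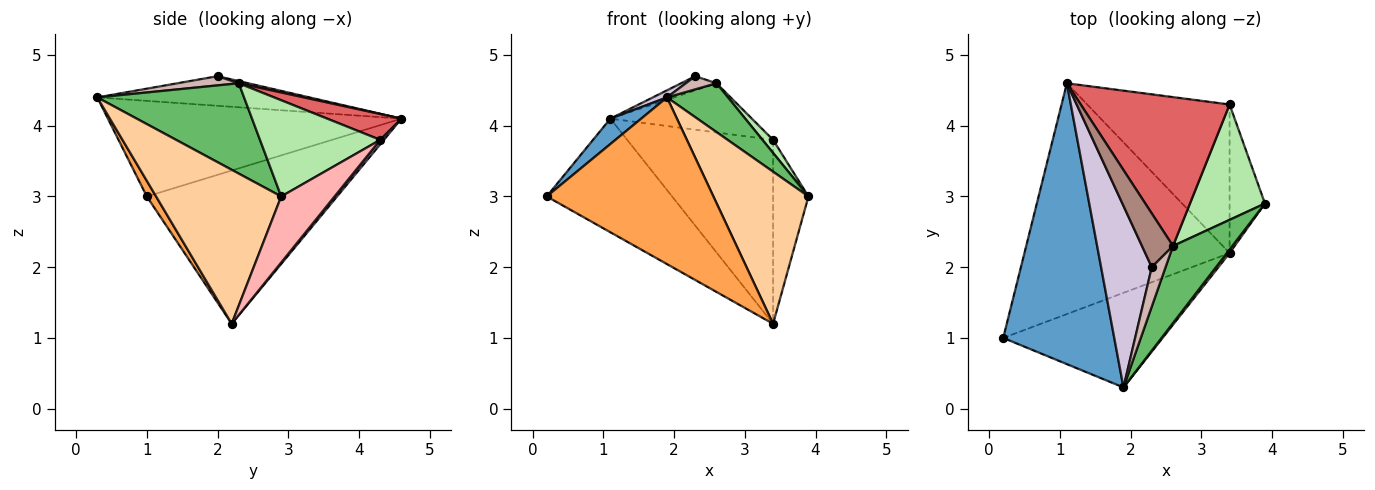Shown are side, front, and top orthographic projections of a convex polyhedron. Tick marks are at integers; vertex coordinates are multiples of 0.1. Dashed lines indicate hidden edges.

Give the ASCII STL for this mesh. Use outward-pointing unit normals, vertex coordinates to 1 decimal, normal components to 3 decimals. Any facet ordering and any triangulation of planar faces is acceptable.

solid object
 facet normal -0.651 -0.068 0.756
  outer loop
   vertex 1.9 0.3 4.4
   vertex 1.1 4.6 4.1
   vertex 0.2 1.0 3.0
  endloop
 endfacet
 facet normal -0.557 0.367 -0.745
  outer loop
   vertex 3.4 2.2 1.2
   vertex 0.2 1.0 3.0
   vertex 1.1 4.6 4.1
  endloop
 endfacet
 facet normal 0.048 -0.869 -0.493
  outer loop
   vertex 3.4 2.2 1.2
   vertex 1.9 0.3 4.4
   vertex 0.2 1.0 3.0
  endloop
 endfacet
 facet normal 0.796 -0.605 0.014
  outer loop
   vertex 3.4 2.2 1.2
   vertex 3.9 2.9 3.0
   vertex 1.9 0.3 4.4
  endloop
 endfacet
 facet normal 0.790 -0.328 0.518
  outer loop
   vertex 2.6 2.3 4.6
   vertex 1.9 0.3 4.4
   vertex 3.9 2.9 3.0
  endloop
 endfacet
 facet normal 0.787 -0.069 0.613
  outer loop
   vertex 3.4 4.3 3.8
   vertex 2.6 2.3 4.6
   vertex 3.9 2.9 3.0
  endloop
 endfacet
 facet normal 0.163 0.310 0.937
  outer loop
   vertex 3.4 4.3 3.8
   vertex 1.1 4.6 4.1
   vertex 2.6 2.3 4.6
  endloop
 endfacet
 facet normal 0.761 0.505 -0.408
  outer loop
   vertex 3.4 4.3 3.8
   vertex 3.9 2.9 3.0
   vertex 3.4 2.2 1.2
  endloop
 endfacet
 facet normal 0.020 0.778 -0.628
  outer loop
   vertex 3.4 4.3 3.8
   vertex 3.4 2.2 1.2
   vertex 1.1 4.6 4.1
  endloop
 endfacet
 facet normal -0.504 -0.034 0.863
  outer loop
   vertex 2.3 2.0 4.7
   vertex 1.1 4.6 4.1
   vertex 1.9 0.3 4.4
  endloop
 endfacet
 facet normal 0.068 0.254 0.965
  outer loop
   vertex 2.3 2.0 4.7
   vertex 2.6 2.3 4.6
   vertex 1.1 4.6 4.1
  endloop
 endfacet
 facet normal 0.535 -0.267 0.802
  outer loop
   vertex 2.3 2.0 4.7
   vertex 1.9 0.3 4.4
   vertex 2.6 2.3 4.6
  endloop
 endfacet
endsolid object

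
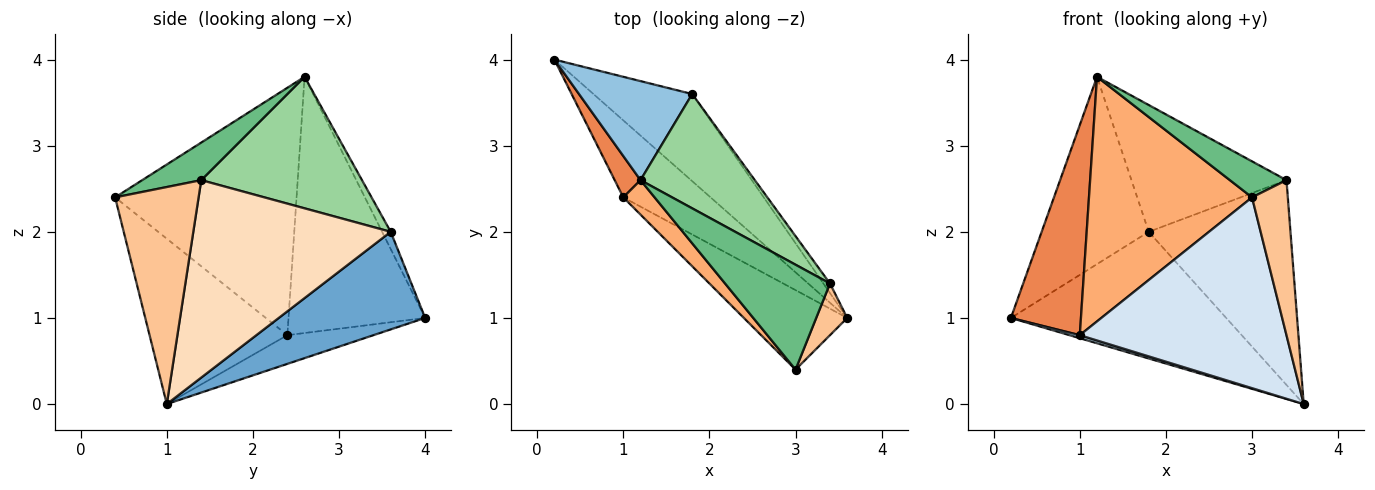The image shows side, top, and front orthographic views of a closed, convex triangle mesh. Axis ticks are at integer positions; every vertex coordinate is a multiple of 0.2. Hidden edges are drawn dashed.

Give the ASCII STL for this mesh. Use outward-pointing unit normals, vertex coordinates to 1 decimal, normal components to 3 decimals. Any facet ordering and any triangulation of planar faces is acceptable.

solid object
 facet normal 0.489 0.719 -0.494
  outer loop
   vertex 1.8 3.6 2.0
   vertex 3.6 1.0 0.0
   vertex 0.2 4.0 1.0
  endloop
 endfacet
 facet normal -0.071 0.882 0.466
  outer loop
   vertex 1.8 3.6 2.0
   vertex 0.2 4.0 1.0
   vertex 1.2 2.6 3.8
  endloop
 endfacet
 facet normal -0.312 -0.037 -0.949
  outer loop
   vertex 1.0 2.4 0.8
   vertex 0.2 4.0 1.0
   vertex 3.6 1.0 0.0
  endloop
 endfacet
 facet normal -0.524 -0.786 -0.328
  outer loop
   vertex 1.0 2.4 0.8
   vertex 3.6 1.0 0.0
   vertex 3.0 0.4 2.4
  endloop
 endfacet
 facet normal -0.886 -0.454 0.089
  outer loop
   vertex 1.0 2.4 0.8
   vertex 1.2 2.6 3.8
   vertex 0.2 4.0 1.0
  endloop
 endfacet
 facet normal -0.740 -0.666 0.094
  outer loop
   vertex 1.0 2.4 0.8
   vertex 3.0 0.4 2.4
   vertex 1.2 2.6 3.8
  endloop
 endfacet
 facet normal 0.911 -0.391 0.130
  outer loop
   vertex 3.4 1.4 2.6
   vertex 3.0 0.4 2.4
   vertex 3.6 1.0 0.0
  endloop
 endfacet
 facet normal 0.812 0.583 -0.027
  outer loop
   vertex 3.4 1.4 2.6
   vertex 3.6 1.0 0.0
   vertex 1.8 3.6 2.0
  endloop
 endfacet
 facet normal 0.321 -0.308 0.896
  outer loop
   vertex 3.4 1.4 2.6
   vertex 1.2 2.6 3.8
   vertex 3.0 0.4 2.4
  endloop
 endfacet
 facet normal 0.610 0.588 0.530
  outer loop
   vertex 3.4 1.4 2.6
   vertex 1.8 3.6 2.0
   vertex 1.2 2.6 3.8
  endloop
 endfacet
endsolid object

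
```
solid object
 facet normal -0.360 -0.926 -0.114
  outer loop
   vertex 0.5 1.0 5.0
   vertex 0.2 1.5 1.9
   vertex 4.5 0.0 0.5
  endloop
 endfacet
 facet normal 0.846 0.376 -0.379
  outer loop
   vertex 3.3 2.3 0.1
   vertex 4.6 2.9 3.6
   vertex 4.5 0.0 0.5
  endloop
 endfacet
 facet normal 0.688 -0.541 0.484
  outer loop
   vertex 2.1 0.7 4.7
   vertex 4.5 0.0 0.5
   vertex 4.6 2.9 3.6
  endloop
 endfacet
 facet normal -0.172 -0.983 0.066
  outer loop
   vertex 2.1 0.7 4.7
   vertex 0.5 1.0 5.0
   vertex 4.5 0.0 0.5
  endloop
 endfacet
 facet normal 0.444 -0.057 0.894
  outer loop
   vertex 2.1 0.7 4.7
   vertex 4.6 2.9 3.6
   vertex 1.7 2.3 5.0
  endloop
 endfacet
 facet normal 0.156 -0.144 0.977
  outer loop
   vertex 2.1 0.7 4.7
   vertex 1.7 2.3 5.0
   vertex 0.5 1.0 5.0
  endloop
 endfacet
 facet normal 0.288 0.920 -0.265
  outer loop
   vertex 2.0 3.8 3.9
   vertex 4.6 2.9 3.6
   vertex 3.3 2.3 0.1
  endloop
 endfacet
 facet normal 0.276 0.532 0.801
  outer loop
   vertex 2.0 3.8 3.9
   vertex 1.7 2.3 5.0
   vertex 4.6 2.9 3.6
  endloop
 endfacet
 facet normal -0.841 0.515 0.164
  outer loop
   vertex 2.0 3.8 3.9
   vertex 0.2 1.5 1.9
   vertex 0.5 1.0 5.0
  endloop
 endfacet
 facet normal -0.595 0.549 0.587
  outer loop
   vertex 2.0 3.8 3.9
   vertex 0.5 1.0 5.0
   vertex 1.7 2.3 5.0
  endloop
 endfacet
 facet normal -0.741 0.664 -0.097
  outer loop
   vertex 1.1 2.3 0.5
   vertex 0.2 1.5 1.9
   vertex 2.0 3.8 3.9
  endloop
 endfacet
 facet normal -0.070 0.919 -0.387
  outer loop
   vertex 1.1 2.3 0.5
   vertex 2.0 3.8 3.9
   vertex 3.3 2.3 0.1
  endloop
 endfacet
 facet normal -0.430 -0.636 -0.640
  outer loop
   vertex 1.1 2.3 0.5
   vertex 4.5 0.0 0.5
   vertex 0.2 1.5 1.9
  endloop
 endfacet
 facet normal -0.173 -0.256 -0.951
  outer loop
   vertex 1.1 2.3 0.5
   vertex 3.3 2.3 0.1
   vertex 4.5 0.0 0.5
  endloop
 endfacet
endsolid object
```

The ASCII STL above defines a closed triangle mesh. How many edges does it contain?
21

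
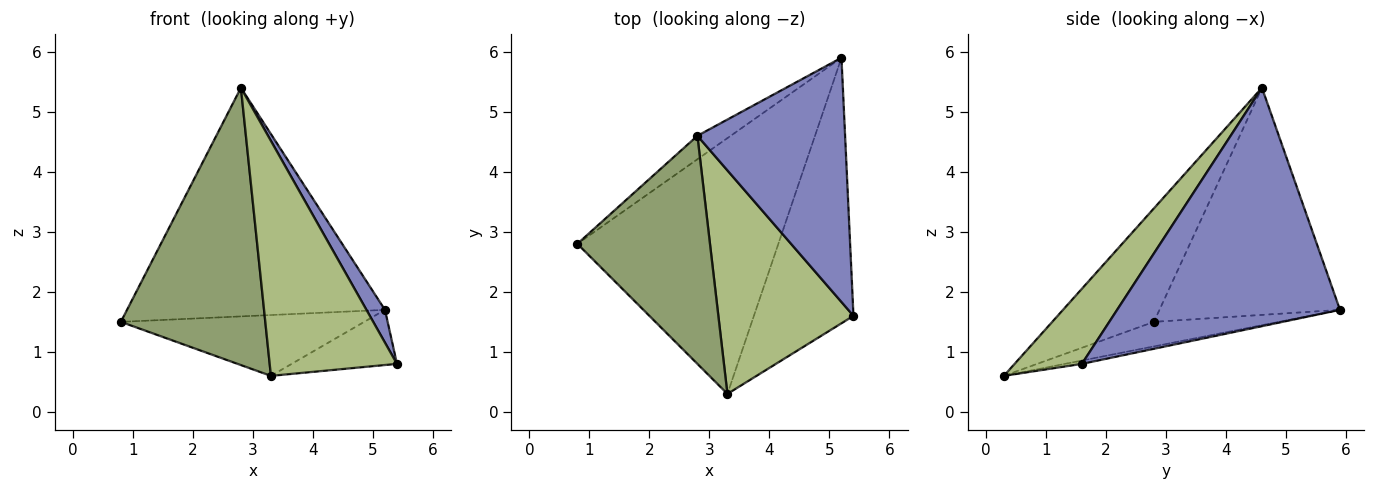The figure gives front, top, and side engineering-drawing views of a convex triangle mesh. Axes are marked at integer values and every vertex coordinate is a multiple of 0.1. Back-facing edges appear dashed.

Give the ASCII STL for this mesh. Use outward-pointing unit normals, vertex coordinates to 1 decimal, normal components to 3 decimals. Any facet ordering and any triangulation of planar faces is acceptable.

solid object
 facet normal -0.571 0.816 -0.084
  outer loop
   vertex 2.8 4.6 5.4
   vertex 5.2 5.9 1.7
   vertex 0.8 2.8 1.5
  endloop
 endfacet
 facet normal 0.848 -0.071 0.525
  outer loop
   vertex 2.8 4.6 5.4
   vertex 5.4 1.6 0.8
   vertex 5.2 5.9 1.7
  endloop
 endfacet
 facet normal -0.118 0.230 -0.966
  outer loop
   vertex 3.3 0.3 0.6
   vertex 0.8 2.8 1.5
   vertex 5.2 5.9 1.7
  endloop
 endfacet
 facet normal -0.033 0.203 -0.979
  outer loop
   vertex 3.3 0.3 0.6
   vertex 5.2 5.9 1.7
   vertex 5.4 1.6 0.8
  endloop
 endfacet
 facet normal -0.478 -0.679 0.558
  outer loop
   vertex 3.3 0.3 0.6
   vertex 2.8 4.6 5.4
   vertex 0.8 2.8 1.5
  endloop
 endfacet
 facet normal 0.358 -0.677 0.644
  outer loop
   vertex 3.3 0.3 0.6
   vertex 5.4 1.6 0.8
   vertex 2.8 4.6 5.4
  endloop
 endfacet
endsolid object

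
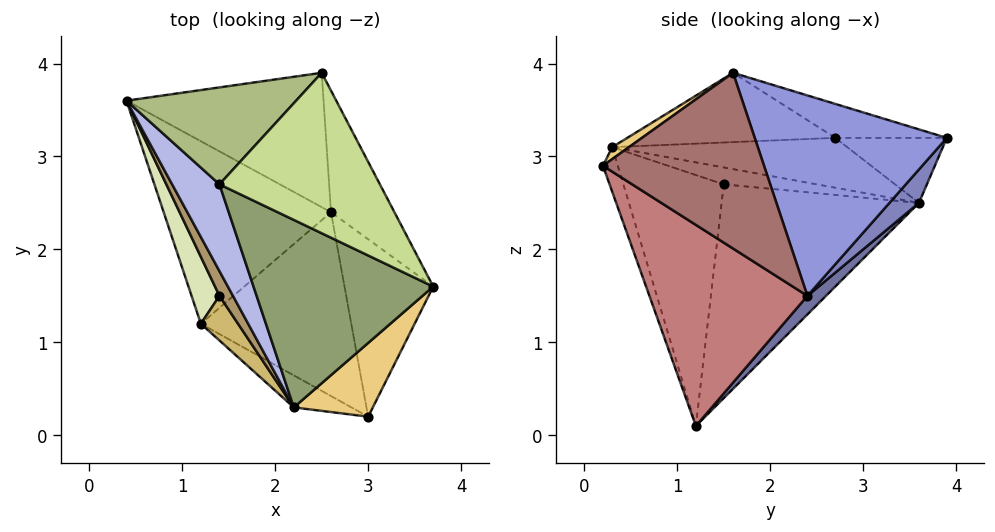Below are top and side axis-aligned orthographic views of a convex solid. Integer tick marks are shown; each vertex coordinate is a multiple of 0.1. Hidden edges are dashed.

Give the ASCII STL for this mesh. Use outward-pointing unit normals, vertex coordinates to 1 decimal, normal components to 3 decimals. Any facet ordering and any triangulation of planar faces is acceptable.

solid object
 facet normal 0.077 0.718 -0.692
  outer loop
   vertex 2.6 2.4 1.5
   vertex 1.2 1.2 0.1
   vertex 0.4 3.6 2.5
  endloop
 endfacet
 facet normal 0.111 0.748 -0.654
  outer loop
   vertex 2.6 2.4 1.5
   vertex 0.4 3.6 2.5
   vertex 2.5 3.9 3.2
  endloop
 endfacet
 facet normal 0.883 0.376 -0.280
  outer loop
   vertex 2.6 2.4 1.5
   vertex 2.5 3.9 3.2
   vertex 3.7 1.6 3.9
  endloop
 endfacet
 facet normal -0.700 -0.261 0.665
  outer loop
   vertex 1.4 2.7 3.2
   vertex 0.4 3.6 2.5
   vertex 2.2 0.3 3.1
  endloop
 endfacet
 facet normal -0.355 -0.157 0.921
  outer loop
   vertex 1.4 2.7 3.2
   vertex 2.2 0.3 3.1
   vertex 3.7 1.6 3.9
  endloop
 endfacet
 facet normal -0.340 0.312 0.887
  outer loop
   vertex 1.4 2.7 3.2
   vertex 2.5 3.9 3.2
   vertex 0.4 3.6 2.5
  endloop
 endfacet
 facet normal -0.203 0.186 0.961
  outer loop
   vertex 1.4 2.7 3.2
   vertex 3.7 1.6 3.9
   vertex 2.5 3.9 3.2
  endloop
 endfacet
 facet normal -0.901 -0.418 0.118
  outer loop
   vertex 1.4 1.5 2.7
   vertex 0.4 3.6 2.5
   vertex 1.2 1.2 0.1
  endloop
 endfacet
 facet normal -0.745 -0.298 0.596
  outer loop
   vertex 1.4 1.5 2.7
   vertex 2.2 0.3 3.1
   vertex 0.4 3.6 2.5
  endloop
 endfacet
 facet normal -0.844 -0.521 0.125
  outer loop
   vertex 1.4 1.5 2.7
   vertex 1.2 1.2 0.1
   vertex 2.2 0.3 3.1
  endloop
 endfacet
 facet normal 0.118 -0.616 0.779
  outer loop
   vertex 3.0 0.2 2.9
   vertex 3.7 1.6 3.9
   vertex 2.2 0.3 3.1
  endloop
 endfacet
 facet normal -0.177 -0.957 -0.228
  outer loop
   vertex 3.0 0.2 2.9
   vertex 2.2 0.3 3.1
   vertex 1.2 1.2 0.1
  endloop
 endfacet
 facet normal 0.886 -0.124 -0.447
  outer loop
   vertex 3.0 0.2 2.9
   vertex 2.6 2.4 1.5
   vertex 3.7 1.6 3.9
  endloop
 endfacet
 facet normal 0.779 -0.229 -0.583
  outer loop
   vertex 3.0 0.2 2.9
   vertex 1.2 1.2 0.1
   vertex 2.6 2.4 1.5
  endloop
 endfacet
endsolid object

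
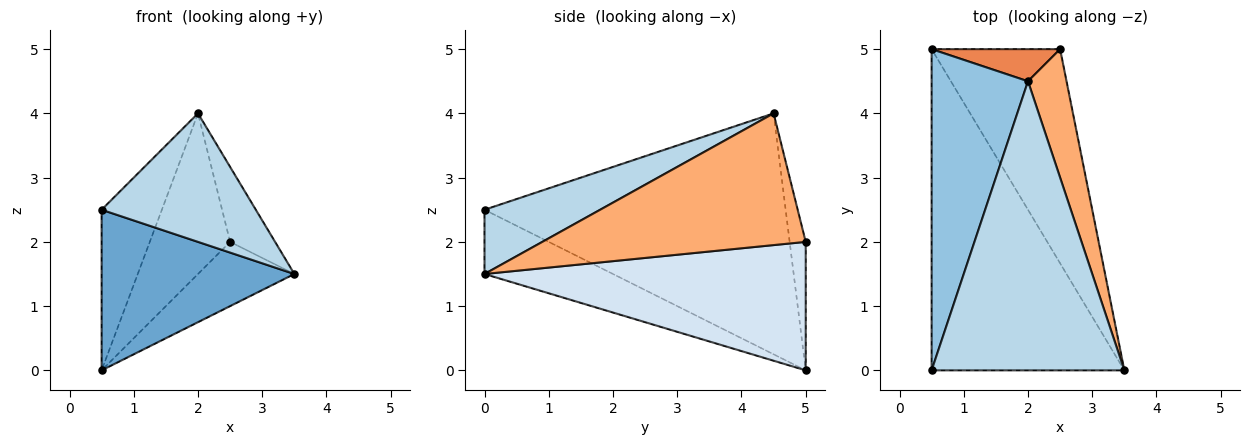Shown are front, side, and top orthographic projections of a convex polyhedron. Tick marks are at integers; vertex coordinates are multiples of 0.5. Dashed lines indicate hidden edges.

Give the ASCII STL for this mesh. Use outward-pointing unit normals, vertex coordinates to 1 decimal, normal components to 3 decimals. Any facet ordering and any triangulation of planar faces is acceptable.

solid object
 facet normal -0.286 -0.429 -0.857
  outer loop
   vertex 0.5 0.0 2.5
   vertex 0.5 5.0 0.0
   vertex 3.5 0.0 1.5
  endloop
 endfacet
 facet normal -0.913 0.183 0.365
  outer loop
   vertex 2.0 4.5 4.0
   vertex 0.5 5.0 0.0
   vertex 0.5 0.0 2.5
  endloop
 endfacet
 facet normal 0.291 -0.389 0.874
  outer loop
   vertex 2.0 4.5 4.0
   vertex 0.5 0.0 2.5
   vertex 3.5 0.0 1.5
  endloop
 endfacet
 facet normal 0.692 0.208 -0.692
  outer loop
   vertex 2.5 5.0 2.0
   vertex 3.5 0.0 1.5
   vertex 0.5 5.0 0.0
  endloop
 endfacet
 facet normal -0.192 0.962 0.192
  outer loop
   vertex 2.5 5.0 2.0
   vertex 0.5 5.0 0.0
   vertex 2.0 4.5 4.0
  endloop
 endfacet
 facet normal 0.947 0.162 0.277
  outer loop
   vertex 2.5 5.0 2.0
   vertex 2.0 4.5 4.0
   vertex 3.5 0.0 1.5
  endloop
 endfacet
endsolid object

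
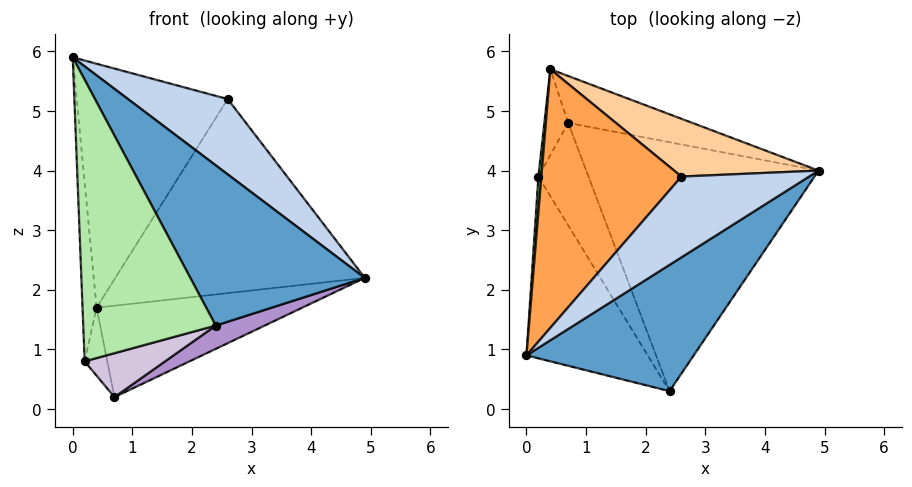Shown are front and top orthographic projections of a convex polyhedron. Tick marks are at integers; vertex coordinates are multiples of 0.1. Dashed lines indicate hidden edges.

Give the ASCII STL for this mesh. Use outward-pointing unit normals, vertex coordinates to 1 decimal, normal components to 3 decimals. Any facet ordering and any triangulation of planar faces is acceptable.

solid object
 facet normal 0.694 -0.565 0.446
  outer loop
   vertex 2.4 0.3 1.4
   vertex 4.9 4.0 2.2
   vertex 0.0 0.9 5.9
  endloop
 endfacet
 facet normal 0.701 -0.486 0.521
  outer loop
   vertex 2.6 3.9 5.2
   vertex 0.0 0.9 5.9
   vertex 4.9 4.0 2.2
  endloop
 endfacet
 facet normal -0.512 0.589 0.625
  outer loop
   vertex 2.6 3.9 5.2
   vertex 0.4 5.7 1.7
   vertex 0.0 0.9 5.9
  endloop
 endfacet
 facet normal 0.314 0.910 0.271
  outer loop
   vertex 2.6 3.9 5.2
   vertex 4.9 4.0 2.2
   vertex 0.4 5.7 1.7
  endloop
 endfacet
 facet normal -0.995 0.100 0.020
  outer loop
   vertex 0.2 3.9 0.8
   vertex 0.0 0.9 5.9
   vertex 0.4 5.7 1.7
  endloop
 endfacet
 facet normal -0.775 -0.531 -0.343
  outer loop
   vertex 0.2 3.9 0.8
   vertex 2.4 0.3 1.4
   vertex 0.0 0.9 5.9
  endloop
 endfacet
 facet normal 0.361 0.830 -0.426
  outer loop
   vertex 0.7 4.8 0.2
   vertex 0.4 5.7 1.7
   vertex 4.9 4.0 2.2
  endloop
 endfacet
 facet normal -0.899 0.271 -0.343
  outer loop
   vertex 0.7 4.8 0.2
   vertex 0.2 3.9 0.8
   vertex 0.4 5.7 1.7
  endloop
 endfacet
 facet normal 0.415 -0.085 -0.906
  outer loop
   vertex 0.7 4.8 0.2
   vertex 4.9 4.0 2.2
   vertex 2.4 0.3 1.4
  endloop
 endfacet
 facet normal -0.367 -0.367 -0.855
  outer loop
   vertex 0.7 4.8 0.2
   vertex 2.4 0.3 1.4
   vertex 0.2 3.9 0.8
  endloop
 endfacet
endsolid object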